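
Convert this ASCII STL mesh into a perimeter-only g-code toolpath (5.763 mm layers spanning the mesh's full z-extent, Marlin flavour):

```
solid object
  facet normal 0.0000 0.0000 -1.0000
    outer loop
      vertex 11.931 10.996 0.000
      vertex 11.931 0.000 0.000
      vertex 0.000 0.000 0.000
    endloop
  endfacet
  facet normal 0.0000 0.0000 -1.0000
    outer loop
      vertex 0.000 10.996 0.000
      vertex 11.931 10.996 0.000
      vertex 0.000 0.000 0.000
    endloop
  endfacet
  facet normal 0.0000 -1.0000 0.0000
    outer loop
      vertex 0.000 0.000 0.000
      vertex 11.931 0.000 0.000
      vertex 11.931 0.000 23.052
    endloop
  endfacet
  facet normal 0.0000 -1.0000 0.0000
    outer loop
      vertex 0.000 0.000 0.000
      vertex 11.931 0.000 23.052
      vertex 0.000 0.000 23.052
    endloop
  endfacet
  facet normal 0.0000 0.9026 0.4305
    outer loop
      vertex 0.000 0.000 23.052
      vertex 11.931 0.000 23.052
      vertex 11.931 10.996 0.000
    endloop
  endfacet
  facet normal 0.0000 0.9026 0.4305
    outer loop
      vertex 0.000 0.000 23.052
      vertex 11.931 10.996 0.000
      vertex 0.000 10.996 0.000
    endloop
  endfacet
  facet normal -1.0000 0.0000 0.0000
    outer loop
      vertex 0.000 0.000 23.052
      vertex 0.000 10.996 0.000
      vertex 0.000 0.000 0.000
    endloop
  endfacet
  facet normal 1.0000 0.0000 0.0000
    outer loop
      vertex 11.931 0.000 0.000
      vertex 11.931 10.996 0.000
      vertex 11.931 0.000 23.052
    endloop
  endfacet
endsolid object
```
; perimeter-only toolpath
G21 ; units = mm
G90 ; absolute positioning
G28 ; home
; layer 1
G0 Z5.763
G0 X0.000 Y0.000
G1 X11.931 Y0.000
G1 X11.931 Y8.247
G1 X0.000 Y8.247
G1 X0.000 Y0.000
; layer 2
G0 Z11.526
G0 X0.000 Y0.000
G1 X11.931 Y0.000
G1 X11.931 Y5.498
G1 X0.000 Y5.498
G1 X0.000 Y0.000
; layer 3
G0 Z17.289
G0 X0.000 Y0.000
G1 X11.931 Y0.000
G1 X11.931 Y2.749
G1 X0.000 Y2.749
G1 X0.000 Y0.000
M2 ; end

The solid is a wedge (ramp): 11.9 × 11 mm base, rising to 23.1 mm along the y=0 edge and sloping linearly to z=0 at y=11. Slicing at Δz = 5.763 mm — 4 equal slices spanning the solid's height, so layer i sits at z = i·h/4 — gives 3 non-empty perimeters. Each is a 4-segment closed polygon; G0 lifts to the layer z and rapids to the start vertex, then G1 traces the edges. The cross-section shrinks linearly with z (the slice at the apex is degenerate and omitted).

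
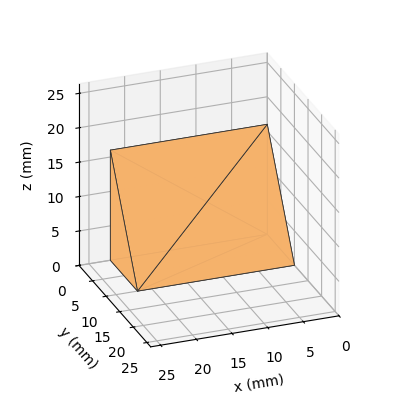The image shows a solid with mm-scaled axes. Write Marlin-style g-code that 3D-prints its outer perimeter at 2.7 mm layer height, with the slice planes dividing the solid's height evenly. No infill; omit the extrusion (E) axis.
Reading the render: the shape is a wedge (ramp): 22 × 10 mm base, rising to 16 mm along the y=0 edge and sloping linearly to z=0 at y=10 (dimensions read to the nearest mm from the axis ticks). For the g-code, the solid's height is divided into equal slices at the stated Δz and each level perimeter traced with G1 moves after a G0 lift.

; perimeter-only toolpath
G21 ; units = mm
G90 ; absolute positioning
G28 ; home
; layer 1
G0 Z2.7
G0 X0.0 Y0.0
G1 X22.0 Y0.0
G1 X22.0 Y8.3
G1 X0.0 Y8.3
G1 X0.0 Y0.0
; layer 2
G0 Z5.3
G0 X0.0 Y0.0
G1 X22.0 Y0.0
G1 X22.0 Y6.7
G1 X0.0 Y6.7
G1 X0.0 Y0.0
; layer 3
G0 Z8.0
G0 X0.0 Y0.0
G1 X22.0 Y0.0
G1 X22.0 Y5.0
G1 X0.0 Y5.0
G1 X0.0 Y0.0
; layer 4
G0 Z10.7
G0 X0.0 Y0.0
G1 X22.0 Y0.0
G1 X22.0 Y3.3
G1 X0.0 Y3.3
G1 X0.0 Y0.0
; layer 5
G0 Z13.3
G0 X0.0 Y0.0
G1 X22.0 Y0.0
G1 X22.0 Y1.7
G1 X0.0 Y1.7
G1 X0.0 Y0.0
M2 ; end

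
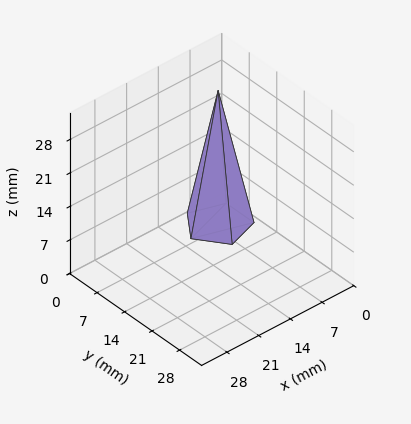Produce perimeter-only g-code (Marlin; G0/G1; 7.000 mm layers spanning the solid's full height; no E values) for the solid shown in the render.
Reading the render: the shape is a regular 5-sided pyramid, base circumscribed radius ≈ 6 mm, apex at z ≈ 28 mm (dimensions read to the nearest mm from the axis ticks). For the g-code, the solid's height is divided into equal slices at the stated Δz and each level perimeter traced with G1 moves after a G0 lift.

; perimeter-only toolpath
G21 ; units = mm
G90 ; absolute positioning
G28 ; home
; layer 1
G0 Z7.000
G0 X10.500 Y6.000
G1 X7.391 Y10.279
G1 X2.359 Y8.645
G1 X2.359 Y3.355
G1 X7.391 Y1.720
G1 X10.500 Y6.000
; layer 2
G0 Z14.000
G0 X9.000 Y6.000
G1 X6.927 Y8.853
G1 X3.573 Y7.763
G1 X3.573 Y4.236
G1 X6.927 Y3.147
G1 X9.000 Y6.000
; layer 3
G0 Z21.000
G0 X7.500 Y6.000
G1 X6.463 Y7.426
G1 X4.787 Y6.882
G1 X4.787 Y5.118
G1 X6.463 Y4.574
G1 X7.500 Y6.000
M2 ; end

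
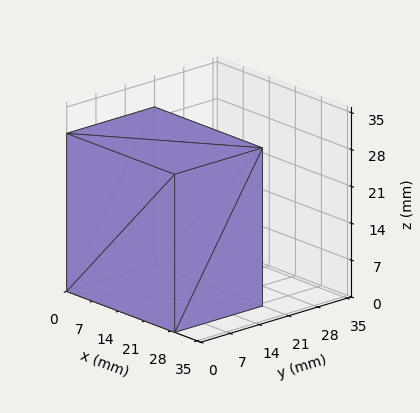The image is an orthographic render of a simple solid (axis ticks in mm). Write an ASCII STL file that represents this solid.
Reading the render: the shape is a rectangular box, roughly 29 × 21 mm footprint and 30 mm tall (dimensions read to the nearest mm from the axis ticks). For the STL, each face is triangulated and given an outward normal.

solid part
  facet normal 0.0000 0.0000 -1.0000
    outer loop
      vertex 29.00 21.00 0.00
      vertex 29.00 0.00 0.00
      vertex 0.00 0.00 0.00
    endloop
  endfacet
  facet normal 0.0000 0.0000 -1.0000
    outer loop
      vertex 0.00 21.00 0.00
      vertex 29.00 21.00 0.00
      vertex 0.00 0.00 0.00
    endloop
  endfacet
  facet normal 0.0000 0.0000 1.0000
    outer loop
      vertex 0.00 0.00 30.00
      vertex 29.00 0.00 30.00
      vertex 29.00 21.00 30.00
    endloop
  endfacet
  facet normal 0.0000 0.0000 1.0000
    outer loop
      vertex 0.00 0.00 30.00
      vertex 29.00 21.00 30.00
      vertex 0.00 21.00 30.00
    endloop
  endfacet
  facet normal 0.0000 -1.0000 0.0000
    outer loop
      vertex 0.00 0.00 0.00
      vertex 29.00 0.00 0.00
      vertex 29.00 0.00 30.00
    endloop
  endfacet
  facet normal 0.0000 -1.0000 0.0000
    outer loop
      vertex 0.00 0.00 0.00
      vertex 29.00 0.00 30.00
      vertex 0.00 0.00 30.00
    endloop
  endfacet
  facet normal 0.0000 1.0000 0.0000
    outer loop
      vertex 29.00 21.00 30.00
      vertex 29.00 21.00 0.00
      vertex 0.00 21.00 0.00
    endloop
  endfacet
  facet normal 0.0000 1.0000 0.0000
    outer loop
      vertex 0.00 21.00 30.00
      vertex 29.00 21.00 30.00
      vertex 0.00 21.00 0.00
    endloop
  endfacet
  facet normal -1.0000 0.0000 0.0000
    outer loop
      vertex 0.00 21.00 30.00
      vertex 0.00 21.00 0.00
      vertex 0.00 0.00 0.00
    endloop
  endfacet
  facet normal -1.0000 0.0000 0.0000
    outer loop
      vertex 0.00 0.00 30.00
      vertex 0.00 21.00 30.00
      vertex 0.00 0.00 0.00
    endloop
  endfacet
  facet normal 1.0000 0.0000 0.0000
    outer loop
      vertex 29.00 0.00 0.00
      vertex 29.00 21.00 0.00
      vertex 29.00 21.00 30.00
    endloop
  endfacet
  facet normal 1.0000 0.0000 0.0000
    outer loop
      vertex 29.00 0.00 0.00
      vertex 29.00 21.00 30.00
      vertex 29.00 0.00 30.00
    endloop
  endfacet
endsolid part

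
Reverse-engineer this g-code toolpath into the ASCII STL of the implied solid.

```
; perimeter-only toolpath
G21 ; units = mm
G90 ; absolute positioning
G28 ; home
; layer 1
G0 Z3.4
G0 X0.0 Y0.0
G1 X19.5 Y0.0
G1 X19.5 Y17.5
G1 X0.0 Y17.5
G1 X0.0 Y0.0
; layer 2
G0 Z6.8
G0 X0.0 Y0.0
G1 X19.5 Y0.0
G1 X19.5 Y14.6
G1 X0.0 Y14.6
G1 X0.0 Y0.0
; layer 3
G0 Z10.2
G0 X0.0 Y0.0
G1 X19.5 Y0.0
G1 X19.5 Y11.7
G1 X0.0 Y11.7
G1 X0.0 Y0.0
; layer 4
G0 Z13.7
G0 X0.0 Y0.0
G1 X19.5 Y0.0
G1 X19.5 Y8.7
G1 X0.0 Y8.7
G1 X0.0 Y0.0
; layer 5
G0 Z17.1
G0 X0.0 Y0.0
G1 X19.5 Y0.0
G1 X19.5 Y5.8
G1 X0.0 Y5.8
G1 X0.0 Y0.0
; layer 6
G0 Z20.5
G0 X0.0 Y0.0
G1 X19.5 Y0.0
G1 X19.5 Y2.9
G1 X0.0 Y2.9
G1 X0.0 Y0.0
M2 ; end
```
solid part
  facet normal 0.0000 0.0000 -1.0000
    outer loop
      vertex 19.5 20.4 0.0
      vertex 19.5 0.0 0.0
      vertex 0.0 0.0 0.0
    endloop
  endfacet
  facet normal 0.0000 0.0000 -1.0000
    outer loop
      vertex 0.0 20.4 0.0
      vertex 19.5 20.4 0.0
      vertex 0.0 0.0 0.0
    endloop
  endfacet
  facet normal 0.0000 -1.0000 0.0000
    outer loop
      vertex 0.0 0.0 0.0
      vertex 19.5 0.0 0.0
      vertex 19.5 0.0 23.9
    endloop
  endfacet
  facet normal 0.0000 -1.0000 0.0000
    outer loop
      vertex 0.0 0.0 0.0
      vertex 19.5 0.0 23.9
      vertex 0.0 0.0 23.9
    endloop
  endfacet
  facet normal 0.0000 0.7606 0.6492
    outer loop
      vertex 0.0 0.0 23.9
      vertex 19.5 0.0 23.9
      vertex 19.5 20.4 0.0
    endloop
  endfacet
  facet normal 0.0000 0.7606 0.6492
    outer loop
      vertex 0.0 0.0 23.9
      vertex 19.5 20.4 0.0
      vertex 0.0 20.4 0.0
    endloop
  endfacet
  facet normal -1.0000 0.0000 0.0000
    outer loop
      vertex 0.0 0.0 23.9
      vertex 0.0 20.4 0.0
      vertex 0.0 0.0 0.0
    endloop
  endfacet
  facet normal 1.0000 0.0000 0.0000
    outer loop
      vertex 19.5 0.0 0.0
      vertex 19.5 20.4 0.0
      vertex 19.5 0.0 23.9
    endloop
  endfacet
endsolid part

The G0 Z moves step by Δz≈3.4 mm. The G1 loops shrink linearly with z, so the solid tapers from its base footprint up to z≈23.9. Closing with a flat bottom cap and the tapered top and triangulating gives 8 facets — a wedge (ramp): 19.5 × 20.4 mm base, rising to 23.9 mm along the y=0 edge and sloping linearly to z=0 at y=20.4.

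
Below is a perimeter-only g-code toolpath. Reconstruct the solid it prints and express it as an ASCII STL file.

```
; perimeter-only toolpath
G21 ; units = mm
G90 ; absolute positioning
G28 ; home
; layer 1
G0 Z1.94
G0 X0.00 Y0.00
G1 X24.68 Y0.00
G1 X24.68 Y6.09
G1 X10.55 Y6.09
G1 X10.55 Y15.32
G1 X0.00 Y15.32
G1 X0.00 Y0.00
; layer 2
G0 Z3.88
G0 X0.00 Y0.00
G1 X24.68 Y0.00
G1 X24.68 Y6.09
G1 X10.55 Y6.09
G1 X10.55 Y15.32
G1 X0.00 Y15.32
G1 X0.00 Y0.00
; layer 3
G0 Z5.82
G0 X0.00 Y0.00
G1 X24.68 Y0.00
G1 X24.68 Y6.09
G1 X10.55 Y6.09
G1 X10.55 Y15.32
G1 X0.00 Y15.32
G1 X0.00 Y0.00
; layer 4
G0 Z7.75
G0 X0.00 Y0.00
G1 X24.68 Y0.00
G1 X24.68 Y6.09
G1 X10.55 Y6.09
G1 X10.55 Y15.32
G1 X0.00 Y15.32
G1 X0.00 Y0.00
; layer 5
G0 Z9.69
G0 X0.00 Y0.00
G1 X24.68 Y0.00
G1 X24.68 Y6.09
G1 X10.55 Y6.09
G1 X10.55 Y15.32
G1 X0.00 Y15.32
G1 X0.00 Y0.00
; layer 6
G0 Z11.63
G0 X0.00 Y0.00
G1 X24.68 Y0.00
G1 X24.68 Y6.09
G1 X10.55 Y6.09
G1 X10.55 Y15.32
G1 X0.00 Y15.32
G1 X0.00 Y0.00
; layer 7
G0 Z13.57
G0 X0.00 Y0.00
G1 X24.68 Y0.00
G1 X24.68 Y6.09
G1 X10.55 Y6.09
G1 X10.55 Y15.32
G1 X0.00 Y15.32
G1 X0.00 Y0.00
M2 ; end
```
solid part
  facet normal 0.0000 0.0000 -1.0000
    outer loop
      vertex 24.68 6.09 0.00
      vertex 24.68 0.00 0.00
      vertex 0.00 0.00 0.00
    endloop
  endfacet
  facet normal 0.0000 0.0000 -1.0000
    outer loop
      vertex 10.55 6.09 0.00
      vertex 24.68 6.09 0.00
      vertex 0.00 0.00 0.00
    endloop
  endfacet
  facet normal 0.0000 0.0000 -1.0000
    outer loop
      vertex 10.55 15.32 0.00
      vertex 10.55 6.09 0.00
      vertex 0.00 0.00 0.00
    endloop
  endfacet
  facet normal 0.0000 0.0000 -1.0000
    outer loop
      vertex 0.00 15.32 0.00
      vertex 10.55 15.32 0.00
      vertex 0.00 0.00 0.00
    endloop
  endfacet
  facet normal 0.0000 0.0000 1.0000
    outer loop
      vertex 0.00 0.00 13.57
      vertex 24.68 0.00 13.57
      vertex 24.68 6.09 13.57
    endloop
  endfacet
  facet normal 0.0000 0.0000 1.0000
    outer loop
      vertex 0.00 0.00 13.57
      vertex 24.68 6.09 13.57
      vertex 10.55 6.09 13.57
    endloop
  endfacet
  facet normal 0.0000 0.0000 1.0000
    outer loop
      vertex 0.00 0.00 13.57
      vertex 10.55 6.09 13.57
      vertex 10.55 15.32 13.57
    endloop
  endfacet
  facet normal 0.0000 0.0000 1.0000
    outer loop
      vertex 0.00 0.00 13.57
      vertex 10.55 15.32 13.57
      vertex 0.00 15.32 13.57
    endloop
  endfacet
  facet normal 0.0000 -1.0000 0.0000
    outer loop
      vertex 0.00 0.00 0.00
      vertex 24.68 0.00 0.00
      vertex 24.68 0.00 13.57
    endloop
  endfacet
  facet normal 0.0000 -1.0000 0.0000
    outer loop
      vertex 0.00 0.00 0.00
      vertex 24.68 0.00 13.57
      vertex 0.00 0.00 13.57
    endloop
  endfacet
  facet normal 1.0000 0.0000 0.0000
    outer loop
      vertex 24.68 0.00 0.00
      vertex 24.68 6.09 0.00
      vertex 24.68 6.09 13.57
    endloop
  endfacet
  facet normal 1.0000 0.0000 0.0000
    outer loop
      vertex 24.68 0.00 0.00
      vertex 24.68 6.09 13.57
      vertex 24.68 0.00 13.57
    endloop
  endfacet
  facet normal 0.0000 1.0000 0.0000
    outer loop
      vertex 24.68 6.09 0.00
      vertex 10.55 6.09 0.00
      vertex 10.55 6.09 13.57
    endloop
  endfacet
  facet normal 0.0000 1.0000 0.0000
    outer loop
      vertex 24.68 6.09 0.00
      vertex 10.55 6.09 13.57
      vertex 24.68 6.09 13.57
    endloop
  endfacet
  facet normal 1.0000 0.0000 0.0000
    outer loop
      vertex 10.55 6.09 0.00
      vertex 10.55 15.32 0.00
      vertex 10.55 15.32 13.57
    endloop
  endfacet
  facet normal 1.0000 0.0000 0.0000
    outer loop
      vertex 10.55 6.09 0.00
      vertex 10.55 15.32 13.57
      vertex 10.55 6.09 13.57
    endloop
  endfacet
  facet normal 0.0000 1.0000 0.0000
    outer loop
      vertex 10.55 15.32 0.00
      vertex 0.00 15.32 0.00
      vertex 0.00 15.32 13.57
    endloop
  endfacet
  facet normal 0.0000 1.0000 0.0000
    outer loop
      vertex 10.55 15.32 0.00
      vertex 0.00 15.32 13.57
      vertex 10.55 15.32 13.57
    endloop
  endfacet
  facet normal -1.0000 0.0000 0.0000
    outer loop
      vertex 0.00 15.32 0.00
      vertex 0.00 0.00 0.00
      vertex 0.00 0.00 13.57
    endloop
  endfacet
  facet normal -1.0000 0.0000 0.0000
    outer loop
      vertex 0.00 15.32 0.00
      vertex 0.00 0.00 13.57
      vertex 0.00 15.32 13.57
    endloop
  endfacet
endsolid part

The G0 Z moves step by Δz≈1.94 mm. Every layer's G1 loop is the same polygon, so the solid is a straight extrusion of it from z=0 to z≈13.6. Closing with flat bottom and top caps and triangulating gives 20 facets — an L-shaped prism: outer 24.7 × 15.3 mm, arm thicknesses ≈ 6.09 mm (horizontal) and 10.6 mm (vertical), extruded 13.6 mm in z.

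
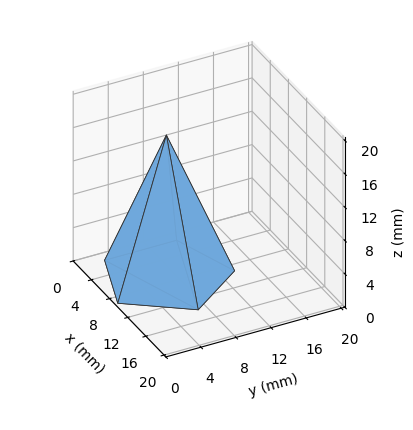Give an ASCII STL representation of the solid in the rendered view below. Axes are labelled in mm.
Reading the render: the shape is a regular 5-sided pyramid, base circumscribed radius ≈ 7 mm, apex at z ≈ 17 mm (dimensions read to the nearest mm from the axis ticks). For the STL, each face is triangulated and given an outward normal.

solid part
  facet normal 0.0000 0.0000 -1.0000
    outer loop
      vertex 1.34 11.11 0.00
      vertex 9.16 13.66 0.00
      vertex 14.00 7.00 0.00
    endloop
  endfacet
  facet normal 0.0000 0.0000 -1.0000
    outer loop
      vertex 1.34 2.89 0.00
      vertex 1.34 11.11 0.00
      vertex 14.00 7.00 0.00
    endloop
  endfacet
  facet normal 0.0000 0.0000 -1.0000
    outer loop
      vertex 9.16 0.34 0.00
      vertex 1.34 2.89 0.00
      vertex 14.00 7.00 0.00
    endloop
  endfacet
  facet normal 0.7675 0.5578 0.3160
    outer loop
      vertex 14.00 7.00 0.00
      vertex 9.16 13.66 0.00
      vertex 7.00 7.00 17.00
    endloop
  endfacet
  facet normal -0.2941 0.9020 0.3160
    outer loop
      vertex 9.16 13.66 0.00
      vertex 1.34 11.11 0.00
      vertex 7.00 7.00 17.00
    endloop
  endfacet
  facet normal -0.9488 0.0000 0.3159
    outer loop
      vertex 1.34 11.11 0.00
      vertex 1.34 2.89 0.00
      vertex 7.00 7.00 17.00
    endloop
  endfacet
  facet normal -0.2941 -0.9020 0.3160
    outer loop
      vertex 1.34 2.89 0.00
      vertex 9.16 0.34 0.00
      vertex 7.00 7.00 17.00
    endloop
  endfacet
  facet normal 0.7675 -0.5578 0.3160
    outer loop
      vertex 9.16 0.34 0.00
      vertex 14.00 7.00 0.00
      vertex 7.00 7.00 17.00
    endloop
  endfacet
endsolid part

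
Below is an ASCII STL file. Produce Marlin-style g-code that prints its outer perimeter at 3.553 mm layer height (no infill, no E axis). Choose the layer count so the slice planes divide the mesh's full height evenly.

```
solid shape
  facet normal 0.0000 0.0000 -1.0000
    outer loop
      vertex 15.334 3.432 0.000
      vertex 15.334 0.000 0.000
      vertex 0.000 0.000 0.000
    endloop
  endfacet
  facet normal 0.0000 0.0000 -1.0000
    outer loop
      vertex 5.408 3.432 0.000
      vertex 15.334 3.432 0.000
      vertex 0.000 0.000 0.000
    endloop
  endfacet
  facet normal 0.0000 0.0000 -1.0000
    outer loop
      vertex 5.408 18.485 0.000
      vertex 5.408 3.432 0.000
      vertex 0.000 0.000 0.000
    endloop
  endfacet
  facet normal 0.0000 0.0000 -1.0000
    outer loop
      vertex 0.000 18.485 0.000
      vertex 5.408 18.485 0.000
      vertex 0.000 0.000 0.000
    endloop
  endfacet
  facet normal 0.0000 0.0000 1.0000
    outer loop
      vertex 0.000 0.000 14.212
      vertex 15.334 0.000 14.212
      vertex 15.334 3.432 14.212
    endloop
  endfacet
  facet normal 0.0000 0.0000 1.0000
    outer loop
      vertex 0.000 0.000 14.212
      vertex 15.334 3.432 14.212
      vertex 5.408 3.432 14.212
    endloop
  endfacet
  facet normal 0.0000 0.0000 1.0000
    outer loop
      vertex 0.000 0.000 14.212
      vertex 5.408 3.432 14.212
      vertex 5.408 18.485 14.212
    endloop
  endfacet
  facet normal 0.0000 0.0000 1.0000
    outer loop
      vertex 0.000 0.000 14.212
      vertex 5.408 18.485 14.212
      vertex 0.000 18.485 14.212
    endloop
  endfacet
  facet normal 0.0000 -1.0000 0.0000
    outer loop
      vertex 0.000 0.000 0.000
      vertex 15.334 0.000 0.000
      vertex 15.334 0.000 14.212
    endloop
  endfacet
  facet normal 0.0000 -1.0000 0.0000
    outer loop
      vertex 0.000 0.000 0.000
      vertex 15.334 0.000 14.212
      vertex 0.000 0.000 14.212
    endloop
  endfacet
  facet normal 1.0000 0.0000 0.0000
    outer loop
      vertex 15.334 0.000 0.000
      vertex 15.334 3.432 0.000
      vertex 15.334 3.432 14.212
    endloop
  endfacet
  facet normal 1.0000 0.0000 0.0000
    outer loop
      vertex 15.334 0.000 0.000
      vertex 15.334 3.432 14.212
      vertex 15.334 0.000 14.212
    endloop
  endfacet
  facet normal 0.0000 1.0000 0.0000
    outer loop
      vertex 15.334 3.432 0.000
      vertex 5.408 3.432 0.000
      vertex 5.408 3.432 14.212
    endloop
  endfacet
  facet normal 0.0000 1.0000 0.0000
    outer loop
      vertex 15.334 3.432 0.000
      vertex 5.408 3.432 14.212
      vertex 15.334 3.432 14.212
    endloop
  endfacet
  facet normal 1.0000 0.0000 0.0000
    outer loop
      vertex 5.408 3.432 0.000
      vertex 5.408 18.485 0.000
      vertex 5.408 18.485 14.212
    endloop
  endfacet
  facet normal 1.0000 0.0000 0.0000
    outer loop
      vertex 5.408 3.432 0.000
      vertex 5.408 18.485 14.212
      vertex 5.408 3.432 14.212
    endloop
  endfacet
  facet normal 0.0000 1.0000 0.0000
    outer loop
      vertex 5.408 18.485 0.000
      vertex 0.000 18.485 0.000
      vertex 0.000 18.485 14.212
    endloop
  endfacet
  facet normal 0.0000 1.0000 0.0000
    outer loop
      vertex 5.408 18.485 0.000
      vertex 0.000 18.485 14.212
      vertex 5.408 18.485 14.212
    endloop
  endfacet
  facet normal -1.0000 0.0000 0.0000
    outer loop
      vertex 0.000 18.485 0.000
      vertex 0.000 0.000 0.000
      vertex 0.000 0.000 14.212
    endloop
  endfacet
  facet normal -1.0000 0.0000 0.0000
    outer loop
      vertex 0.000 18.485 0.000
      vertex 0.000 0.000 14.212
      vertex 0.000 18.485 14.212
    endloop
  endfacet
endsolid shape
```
; perimeter-only toolpath
G21 ; units = mm
G90 ; absolute positioning
G28 ; home
; layer 1
G0 Z3.553
G0 X0.000 Y0.000
G1 X15.334 Y0.000
G1 X15.334 Y3.432
G1 X5.408 Y3.432
G1 X5.408 Y18.485
G1 X0.000 Y18.485
G1 X0.000 Y0.000
; layer 2
G0 Z7.106
G0 X0.000 Y0.000
G1 X15.334 Y0.000
G1 X15.334 Y3.432
G1 X5.408 Y3.432
G1 X5.408 Y18.485
G1 X0.000 Y18.485
G1 X0.000 Y0.000
; layer 3
G0 Z10.659
G0 X0.000 Y0.000
G1 X15.334 Y0.000
G1 X15.334 Y3.432
G1 X5.408 Y3.432
G1 X5.408 Y18.485
G1 X0.000 Y18.485
G1 X0.000 Y0.000
; layer 4
G0 Z14.212
G0 X0.000 Y0.000
G1 X15.334 Y0.000
G1 X15.334 Y3.432
G1 X5.408 Y3.432
G1 X5.408 Y18.485
G1 X0.000 Y18.485
G1 X0.000 Y0.000
M2 ; end

The solid is an L-shaped prism: outer 15.3 × 18.5 mm, arm thicknesses ≈ 3.43 mm (horizontal) and 5.41 mm (vertical), extruded 14.2 mm in z. Slicing at Δz = 3.553 mm — 4 equal slices spanning the solid's height, so layer i sits at z = i·h/4 — gives 4 non-empty perimeters. Each is a 6-segment closed polygon; G0 lifts to the layer z and rapids to the start vertex, then G1 traces the edges.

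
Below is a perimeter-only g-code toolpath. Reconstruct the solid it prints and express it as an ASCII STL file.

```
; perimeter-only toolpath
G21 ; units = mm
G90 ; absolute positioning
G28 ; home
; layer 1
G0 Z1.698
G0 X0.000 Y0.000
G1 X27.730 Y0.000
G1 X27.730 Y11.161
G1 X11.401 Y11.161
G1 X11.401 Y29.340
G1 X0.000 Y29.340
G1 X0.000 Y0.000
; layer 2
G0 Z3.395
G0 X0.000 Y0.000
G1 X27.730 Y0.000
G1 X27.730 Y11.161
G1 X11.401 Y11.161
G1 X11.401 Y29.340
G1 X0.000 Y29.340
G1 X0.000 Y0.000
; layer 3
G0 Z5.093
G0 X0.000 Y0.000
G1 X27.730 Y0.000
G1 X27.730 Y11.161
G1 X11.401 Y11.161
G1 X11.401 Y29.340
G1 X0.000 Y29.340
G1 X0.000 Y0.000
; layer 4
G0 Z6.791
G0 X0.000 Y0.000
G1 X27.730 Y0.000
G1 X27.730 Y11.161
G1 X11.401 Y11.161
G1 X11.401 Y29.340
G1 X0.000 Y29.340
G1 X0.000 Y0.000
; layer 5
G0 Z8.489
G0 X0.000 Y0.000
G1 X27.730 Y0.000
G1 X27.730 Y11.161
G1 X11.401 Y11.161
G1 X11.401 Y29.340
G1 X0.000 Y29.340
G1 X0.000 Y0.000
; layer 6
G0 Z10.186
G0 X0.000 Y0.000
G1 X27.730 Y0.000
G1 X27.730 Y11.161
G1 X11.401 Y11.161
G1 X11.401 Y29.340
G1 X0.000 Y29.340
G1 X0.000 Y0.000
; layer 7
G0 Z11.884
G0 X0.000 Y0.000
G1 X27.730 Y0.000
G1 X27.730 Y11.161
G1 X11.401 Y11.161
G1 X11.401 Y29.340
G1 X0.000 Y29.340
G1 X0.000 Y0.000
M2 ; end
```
solid part
  facet normal 0.0000 0.0000 -1.0000
    outer loop
      vertex 27.730 11.161 0.000
      vertex 27.730 0.000 0.000
      vertex 0.000 0.000 0.000
    endloop
  endfacet
  facet normal 0.0000 0.0000 -1.0000
    outer loop
      vertex 11.401 11.161 0.000
      vertex 27.730 11.161 0.000
      vertex 0.000 0.000 0.000
    endloop
  endfacet
  facet normal 0.0000 0.0000 -1.0000
    outer loop
      vertex 11.401 29.340 0.000
      vertex 11.401 11.161 0.000
      vertex 0.000 0.000 0.000
    endloop
  endfacet
  facet normal 0.0000 0.0000 -1.0000
    outer loop
      vertex 0.000 29.340 0.000
      vertex 11.401 29.340 0.000
      vertex 0.000 0.000 0.000
    endloop
  endfacet
  facet normal 0.0000 0.0000 1.0000
    outer loop
      vertex 0.000 0.000 11.884
      vertex 27.730 0.000 11.884
      vertex 27.730 11.161 11.884
    endloop
  endfacet
  facet normal 0.0000 0.0000 1.0000
    outer loop
      vertex 0.000 0.000 11.884
      vertex 27.730 11.161 11.884
      vertex 11.401 11.161 11.884
    endloop
  endfacet
  facet normal 0.0000 0.0000 1.0000
    outer loop
      vertex 0.000 0.000 11.884
      vertex 11.401 11.161 11.884
      vertex 11.401 29.340 11.884
    endloop
  endfacet
  facet normal 0.0000 0.0000 1.0000
    outer loop
      vertex 0.000 0.000 11.884
      vertex 11.401 29.340 11.884
      vertex 0.000 29.340 11.884
    endloop
  endfacet
  facet normal 0.0000 -1.0000 0.0000
    outer loop
      vertex 0.000 0.000 0.000
      vertex 27.730 0.000 0.000
      vertex 27.730 0.000 11.884
    endloop
  endfacet
  facet normal 0.0000 -1.0000 0.0000
    outer loop
      vertex 0.000 0.000 0.000
      vertex 27.730 0.000 11.884
      vertex 0.000 0.000 11.884
    endloop
  endfacet
  facet normal 1.0000 0.0000 0.0000
    outer loop
      vertex 27.730 0.000 0.000
      vertex 27.730 11.161 0.000
      vertex 27.730 11.161 11.884
    endloop
  endfacet
  facet normal 1.0000 0.0000 0.0000
    outer loop
      vertex 27.730 0.000 0.000
      vertex 27.730 11.161 11.884
      vertex 27.730 0.000 11.884
    endloop
  endfacet
  facet normal 0.0000 1.0000 0.0000
    outer loop
      vertex 27.730 11.161 0.000
      vertex 11.401 11.161 0.000
      vertex 11.401 11.161 11.884
    endloop
  endfacet
  facet normal 0.0000 1.0000 0.0000
    outer loop
      vertex 27.730 11.161 0.000
      vertex 11.401 11.161 11.884
      vertex 27.730 11.161 11.884
    endloop
  endfacet
  facet normal 1.0000 0.0000 0.0000
    outer loop
      vertex 11.401 11.161 0.000
      vertex 11.401 29.340 0.000
      vertex 11.401 29.340 11.884
    endloop
  endfacet
  facet normal 1.0000 0.0000 0.0000
    outer loop
      vertex 11.401 11.161 0.000
      vertex 11.401 29.340 11.884
      vertex 11.401 11.161 11.884
    endloop
  endfacet
  facet normal 0.0000 1.0000 0.0000
    outer loop
      vertex 11.401 29.340 0.000
      vertex 0.000 29.340 0.000
      vertex 0.000 29.340 11.884
    endloop
  endfacet
  facet normal 0.0000 1.0000 0.0000
    outer loop
      vertex 11.401 29.340 0.000
      vertex 0.000 29.340 11.884
      vertex 11.401 29.340 11.884
    endloop
  endfacet
  facet normal -1.0000 0.0000 0.0000
    outer loop
      vertex 0.000 29.340 0.000
      vertex 0.000 0.000 0.000
      vertex 0.000 0.000 11.884
    endloop
  endfacet
  facet normal -1.0000 0.0000 0.0000
    outer loop
      vertex 0.000 29.340 0.000
      vertex 0.000 0.000 11.884
      vertex 0.000 29.340 11.884
    endloop
  endfacet
endsolid part

The G0 Z moves step by Δz≈1.698 mm. Every layer's G1 loop is the same polygon, so the solid is a straight extrusion of it from z=0 to z≈11.9. Closing with flat bottom and top caps and triangulating gives 20 facets — an L-shaped prism: outer 27.7 × 29.3 mm, arm thicknesses ≈ 11.2 mm (horizontal) and 11.4 mm (vertical), extruded 11.9 mm in z.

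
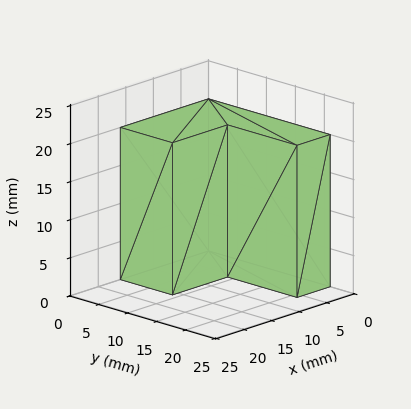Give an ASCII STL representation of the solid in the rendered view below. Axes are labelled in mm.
Reading the render: the shape is an L-shaped prism: outer 16 × 21 mm, arm thicknesses ≈ 9 mm (horizontal) and 6 mm (vertical), extruded 20 mm in z (dimensions read to the nearest mm from the axis ticks). For the STL, each face is triangulated and given an outward normal.

solid part
  facet normal 0.0000 0.0000 -1.0000
    outer loop
      vertex 16.000 9.000 0.000
      vertex 16.000 0.000 0.000
      vertex 0.000 0.000 0.000
    endloop
  endfacet
  facet normal 0.0000 0.0000 -1.0000
    outer loop
      vertex 6.000 9.000 0.000
      vertex 16.000 9.000 0.000
      vertex 0.000 0.000 0.000
    endloop
  endfacet
  facet normal 0.0000 0.0000 -1.0000
    outer loop
      vertex 6.000 21.000 0.000
      vertex 6.000 9.000 0.000
      vertex 0.000 0.000 0.000
    endloop
  endfacet
  facet normal 0.0000 0.0000 -1.0000
    outer loop
      vertex 0.000 21.000 0.000
      vertex 6.000 21.000 0.000
      vertex 0.000 0.000 0.000
    endloop
  endfacet
  facet normal 0.0000 0.0000 1.0000
    outer loop
      vertex 0.000 0.000 20.000
      vertex 16.000 0.000 20.000
      vertex 16.000 9.000 20.000
    endloop
  endfacet
  facet normal 0.0000 0.0000 1.0000
    outer loop
      vertex 0.000 0.000 20.000
      vertex 16.000 9.000 20.000
      vertex 6.000 9.000 20.000
    endloop
  endfacet
  facet normal 0.0000 0.0000 1.0000
    outer loop
      vertex 0.000 0.000 20.000
      vertex 6.000 9.000 20.000
      vertex 6.000 21.000 20.000
    endloop
  endfacet
  facet normal 0.0000 0.0000 1.0000
    outer loop
      vertex 0.000 0.000 20.000
      vertex 6.000 21.000 20.000
      vertex 0.000 21.000 20.000
    endloop
  endfacet
  facet normal 0.0000 -1.0000 0.0000
    outer loop
      vertex 0.000 0.000 0.000
      vertex 16.000 0.000 0.000
      vertex 16.000 0.000 20.000
    endloop
  endfacet
  facet normal 0.0000 -1.0000 0.0000
    outer loop
      vertex 0.000 0.000 0.000
      vertex 16.000 0.000 20.000
      vertex 0.000 0.000 20.000
    endloop
  endfacet
  facet normal 1.0000 0.0000 0.0000
    outer loop
      vertex 16.000 0.000 0.000
      vertex 16.000 9.000 0.000
      vertex 16.000 9.000 20.000
    endloop
  endfacet
  facet normal 1.0000 0.0000 0.0000
    outer loop
      vertex 16.000 0.000 0.000
      vertex 16.000 9.000 20.000
      vertex 16.000 0.000 20.000
    endloop
  endfacet
  facet normal 0.0000 1.0000 0.0000
    outer loop
      vertex 16.000 9.000 0.000
      vertex 6.000 9.000 0.000
      vertex 6.000 9.000 20.000
    endloop
  endfacet
  facet normal 0.0000 1.0000 0.0000
    outer loop
      vertex 16.000 9.000 0.000
      vertex 6.000 9.000 20.000
      vertex 16.000 9.000 20.000
    endloop
  endfacet
  facet normal 1.0000 0.0000 0.0000
    outer loop
      vertex 6.000 9.000 0.000
      vertex 6.000 21.000 0.000
      vertex 6.000 21.000 20.000
    endloop
  endfacet
  facet normal 1.0000 0.0000 0.0000
    outer loop
      vertex 6.000 9.000 0.000
      vertex 6.000 21.000 20.000
      vertex 6.000 9.000 20.000
    endloop
  endfacet
  facet normal 0.0000 1.0000 0.0000
    outer loop
      vertex 6.000 21.000 0.000
      vertex 0.000 21.000 0.000
      vertex 0.000 21.000 20.000
    endloop
  endfacet
  facet normal 0.0000 1.0000 0.0000
    outer loop
      vertex 6.000 21.000 0.000
      vertex 0.000 21.000 20.000
      vertex 6.000 21.000 20.000
    endloop
  endfacet
  facet normal -1.0000 0.0000 0.0000
    outer loop
      vertex 0.000 21.000 0.000
      vertex 0.000 0.000 0.000
      vertex 0.000 0.000 20.000
    endloop
  endfacet
  facet normal -1.0000 0.0000 0.0000
    outer loop
      vertex 0.000 21.000 0.000
      vertex 0.000 0.000 20.000
      vertex 0.000 21.000 20.000
    endloop
  endfacet
endsolid part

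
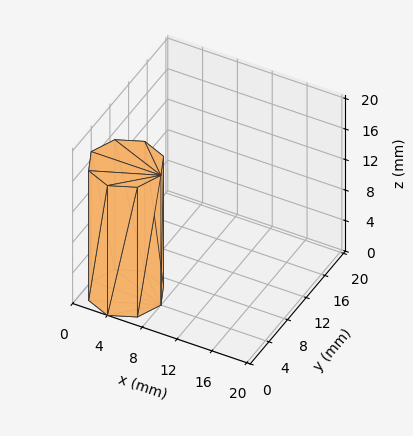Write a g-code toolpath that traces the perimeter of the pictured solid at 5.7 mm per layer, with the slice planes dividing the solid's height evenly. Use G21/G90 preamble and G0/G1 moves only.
Reading the render: the shape is a regular 8-sided prism (a cylinder approximated with 8 flat sides), circumscribed radius ≈ 4 mm, height ≈ 17 mm (dimensions read to the nearest mm from the axis ticks). For the g-code, the solid's height is divided into equal slices at the stated Δz and each level perimeter traced with G1 moves after a G0 lift.

; perimeter-only toolpath
G21 ; units = mm
G90 ; absolute positioning
G28 ; home
; layer 1
G0 Z5.7
G0 X8.0 Y4.0
G1 X6.8 Y6.8
G1 X4.0 Y8.0
G1 X1.2 Y6.8
G1 X0.0 Y4.0
G1 X1.2 Y1.2
G1 X4.0 Y0.0
G1 X6.8 Y1.2
G1 X8.0 Y4.0
; layer 2
G0 Z11.3
G0 X8.0 Y4.0
G1 X6.8 Y6.8
G1 X4.0 Y8.0
G1 X1.2 Y6.8
G1 X0.0 Y4.0
G1 X1.2 Y1.2
G1 X4.0 Y0.0
G1 X6.8 Y1.2
G1 X8.0 Y4.0
; layer 3
G0 Z17.0
G0 X8.0 Y4.0
G1 X6.8 Y6.8
G1 X4.0 Y8.0
G1 X1.2 Y6.8
G1 X0.0 Y4.0
G1 X1.2 Y1.2
G1 X4.0 Y0.0
G1 X6.8 Y1.2
G1 X8.0 Y4.0
M2 ; end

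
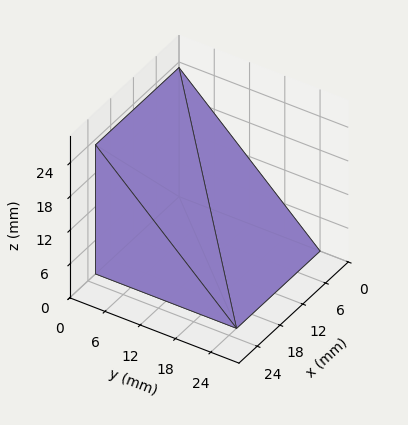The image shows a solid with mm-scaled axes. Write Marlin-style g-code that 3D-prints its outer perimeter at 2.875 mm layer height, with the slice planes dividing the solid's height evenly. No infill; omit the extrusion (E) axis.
Reading the render: the shape is a wedge (ramp): 22 × 24 mm base, rising to 23 mm along the y=0 edge and sloping linearly to z=0 at y=24 (dimensions read to the nearest mm from the axis ticks). For the g-code, the solid's height is divided into equal slices at the stated Δz and each level perimeter traced with G1 moves after a G0 lift.

; perimeter-only toolpath
G21 ; units = mm
G90 ; absolute positioning
G28 ; home
; layer 1
G0 Z2.875
G0 X0.000 Y0.000
G1 X22.000 Y0.000
G1 X22.000 Y21.000
G1 X0.000 Y21.000
G1 X0.000 Y0.000
; layer 2
G0 Z5.750
G0 X0.000 Y0.000
G1 X22.000 Y0.000
G1 X22.000 Y18.000
G1 X0.000 Y18.000
G1 X0.000 Y0.000
; layer 3
G0 Z8.625
G0 X0.000 Y0.000
G1 X22.000 Y0.000
G1 X22.000 Y15.000
G1 X0.000 Y15.000
G1 X0.000 Y0.000
; layer 4
G0 Z11.500
G0 X0.000 Y0.000
G1 X22.000 Y0.000
G1 X22.000 Y12.000
G1 X0.000 Y12.000
G1 X0.000 Y0.000
; layer 5
G0 Z14.375
G0 X0.000 Y0.000
G1 X22.000 Y0.000
G1 X22.000 Y9.000
G1 X0.000 Y9.000
G1 X0.000 Y0.000
; layer 6
G0 Z17.250
G0 X0.000 Y0.000
G1 X22.000 Y0.000
G1 X22.000 Y6.000
G1 X0.000 Y6.000
G1 X0.000 Y0.000
; layer 7
G0 Z20.125
G0 X0.000 Y0.000
G1 X22.000 Y0.000
G1 X22.000 Y3.000
G1 X0.000 Y3.000
G1 X0.000 Y0.000
M2 ; end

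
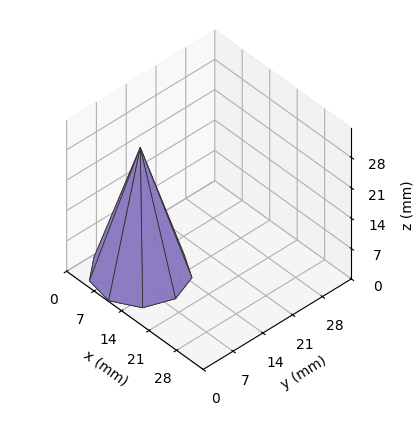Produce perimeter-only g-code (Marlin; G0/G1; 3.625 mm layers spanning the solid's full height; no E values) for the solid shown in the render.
Reading the render: the shape is a regular 9-sided pyramid, base circumscribed radius ≈ 9 mm, apex at z ≈ 29 mm (dimensions read to the nearest mm from the axis ticks). For the g-code, the solid's height is divided into equal slices at the stated Δz and each level perimeter traced with G1 moves after a G0 lift.

; perimeter-only toolpath
G21 ; units = mm
G90 ; absolute positioning
G28 ; home
; layer 1
G0 Z3.625
G0 X16.875 Y9.000
G1 X15.032 Y14.062
G1 X10.368 Y16.755
G1 X5.062 Y15.820
G1 X1.600 Y11.693
G1 X1.600 Y6.307
G1 X5.062 Y2.180
G1 X10.368 Y1.245
G1 X15.032 Y3.938
G1 X16.875 Y9.000
; layer 2
G0 Z7.250
G0 X15.750 Y9.000
G1 X14.171 Y13.339
G1 X10.172 Y15.647
G1 X5.625 Y14.846
G1 X2.657 Y11.308
G1 X2.657 Y6.691
G1 X5.625 Y3.155
G1 X10.172 Y2.353
G1 X14.171 Y4.661
G1 X15.750 Y9.000
; layer 3
G0 Z10.875
G0 X14.625 Y9.000
G1 X13.309 Y12.616
G1 X9.977 Y14.539
G1 X6.188 Y13.871
G1 X3.714 Y10.924
G1 X3.714 Y7.076
G1 X6.188 Y4.129
G1 X9.977 Y3.461
G1 X13.309 Y5.384
G1 X14.625 Y9.000
; layer 4
G0 Z14.500
G0 X13.500 Y9.000
G1 X12.447 Y11.893
G1 X9.782 Y13.431
G1 X6.750 Y12.897
G1 X4.771 Y10.539
G1 X4.771 Y7.461
G1 X6.750 Y5.103
G1 X9.782 Y4.569
G1 X12.447 Y6.107
G1 X13.500 Y9.000
; layer 5
G0 Z18.125
G0 X12.375 Y9.000
G1 X11.585 Y11.169
G1 X9.586 Y12.324
G1 X7.312 Y11.923
G1 X5.829 Y10.154
G1 X5.829 Y7.846
G1 X7.312 Y6.077
G1 X9.586 Y5.676
G1 X11.585 Y6.831
G1 X12.375 Y9.000
; layer 6
G0 Z21.750
G0 X11.250 Y9.000
G1 X10.723 Y10.446
G1 X9.391 Y11.216
G1 X7.875 Y10.948
G1 X6.886 Y9.770
G1 X6.886 Y8.230
G1 X7.875 Y7.051
G1 X9.391 Y6.784
G1 X10.723 Y7.554
G1 X11.250 Y9.000
; layer 7
G0 Z25.375
G0 X10.125 Y9.000
G1 X9.862 Y9.723
G1 X9.195 Y10.108
G1 X8.438 Y9.974
G1 X7.943 Y9.385
G1 X7.943 Y8.615
G1 X8.438 Y8.026
G1 X9.195 Y7.892
G1 X9.862 Y8.277
G1 X10.125 Y9.000
M2 ; end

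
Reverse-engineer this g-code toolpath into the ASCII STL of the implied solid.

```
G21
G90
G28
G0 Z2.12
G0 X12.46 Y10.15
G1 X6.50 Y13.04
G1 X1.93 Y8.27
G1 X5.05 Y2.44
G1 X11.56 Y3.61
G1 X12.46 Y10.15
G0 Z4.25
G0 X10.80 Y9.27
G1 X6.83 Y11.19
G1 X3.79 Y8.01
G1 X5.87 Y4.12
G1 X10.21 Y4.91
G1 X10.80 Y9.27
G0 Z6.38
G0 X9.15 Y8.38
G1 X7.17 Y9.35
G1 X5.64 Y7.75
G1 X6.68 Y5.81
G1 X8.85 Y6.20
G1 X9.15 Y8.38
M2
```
solid part
  facet normal 0.0000 0.0000 -1.0000
    outer loop
      vertex 0.07 8.52 0.00
      vertex 6.17 14.88 0.00
      vertex 14.11 11.04 0.00
    endloop
  endfacet
  facet normal 0.0000 0.0000 -1.0000
    outer loop
      vertex 4.23 0.75 0.00
      vertex 0.07 8.52 0.00
      vertex 14.11 11.04 0.00
    endloop
  endfacet
  facet normal 0.0000 0.0000 -1.0000
    outer loop
      vertex 12.91 2.31 0.00
      vertex 4.23 0.75 0.00
      vertex 14.11 11.04 0.00
    endloop
  endfacet
  facet normal 0.3544 0.7328 0.5808
    outer loop
      vertex 14.11 11.04 0.00
      vertex 6.17 14.88 0.00
      vertex 7.50 7.50 8.50
    endloop
  endfacet
  facet normal -0.5874 0.5634 0.5810
    outer loop
      vertex 6.17 14.88 0.00
      vertex 0.07 8.52 0.00
      vertex 7.50 7.50 8.50
    endloop
  endfacet
  facet normal -0.7175 -0.3841 0.5811
    outer loop
      vertex 0.07 8.52 0.00
      vertex 4.23 0.75 0.00
      vertex 7.50 7.50 8.50
    endloop
  endfacet
  facet normal 0.1440 -0.8012 0.5808
    outer loop
      vertex 4.23 0.75 0.00
      vertex 12.91 2.31 0.00
      vertex 7.50 7.50 8.50
    endloop
  endfacet
  facet normal 0.8064 -0.1108 0.5809
    outer loop
      vertex 12.91 2.31 0.00
      vertex 14.11 11.04 0.00
      vertex 7.50 7.50 8.50
    endloop
  endfacet
endsolid part

The G0 Z moves step by Δz≈2.12 mm. The G1 loops shrink linearly with z, so the solid tapers from its base footprint up to z≈8.5. Closing with a flat bottom cap and the tapered top and triangulating gives 8 facets — a regular 5-sided pyramid, base circumscribed radius ≈ 7.5 mm, apex at z ≈ 8.5 mm.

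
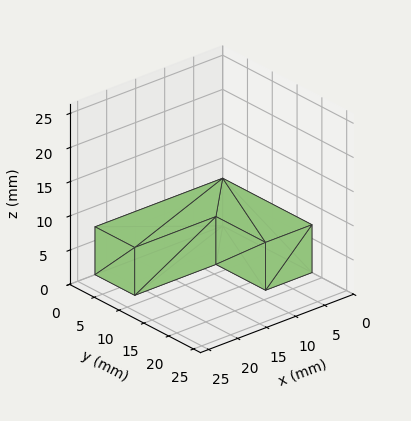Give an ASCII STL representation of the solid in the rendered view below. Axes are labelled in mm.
Reading the render: the shape is an L-shaped prism: outer 22 × 18 mm, arm thicknesses ≈ 8 mm (horizontal) and 8 mm (vertical), extruded 7 mm in z (dimensions read to the nearest mm from the axis ticks). For the STL, each face is triangulated and given an outward normal.

solid part
  facet normal 0.0000 0.0000 -1.0000
    outer loop
      vertex 22.000 8.000 0.000
      vertex 22.000 0.000 0.000
      vertex 0.000 0.000 0.000
    endloop
  endfacet
  facet normal 0.0000 0.0000 -1.0000
    outer loop
      vertex 8.000 8.000 0.000
      vertex 22.000 8.000 0.000
      vertex 0.000 0.000 0.000
    endloop
  endfacet
  facet normal 0.0000 0.0000 -1.0000
    outer loop
      vertex 8.000 18.000 0.000
      vertex 8.000 8.000 0.000
      vertex 0.000 0.000 0.000
    endloop
  endfacet
  facet normal 0.0000 0.0000 -1.0000
    outer loop
      vertex 0.000 18.000 0.000
      vertex 8.000 18.000 0.000
      vertex 0.000 0.000 0.000
    endloop
  endfacet
  facet normal 0.0000 0.0000 1.0000
    outer loop
      vertex 0.000 0.000 7.000
      vertex 22.000 0.000 7.000
      vertex 22.000 8.000 7.000
    endloop
  endfacet
  facet normal 0.0000 0.0000 1.0000
    outer loop
      vertex 0.000 0.000 7.000
      vertex 22.000 8.000 7.000
      vertex 8.000 8.000 7.000
    endloop
  endfacet
  facet normal 0.0000 0.0000 1.0000
    outer loop
      vertex 0.000 0.000 7.000
      vertex 8.000 8.000 7.000
      vertex 8.000 18.000 7.000
    endloop
  endfacet
  facet normal 0.0000 0.0000 1.0000
    outer loop
      vertex 0.000 0.000 7.000
      vertex 8.000 18.000 7.000
      vertex 0.000 18.000 7.000
    endloop
  endfacet
  facet normal 0.0000 -1.0000 0.0000
    outer loop
      vertex 0.000 0.000 0.000
      vertex 22.000 0.000 0.000
      vertex 22.000 0.000 7.000
    endloop
  endfacet
  facet normal 0.0000 -1.0000 0.0000
    outer loop
      vertex 0.000 0.000 0.000
      vertex 22.000 0.000 7.000
      vertex 0.000 0.000 7.000
    endloop
  endfacet
  facet normal 1.0000 0.0000 0.0000
    outer loop
      vertex 22.000 0.000 0.000
      vertex 22.000 8.000 0.000
      vertex 22.000 8.000 7.000
    endloop
  endfacet
  facet normal 1.0000 0.0000 0.0000
    outer loop
      vertex 22.000 0.000 0.000
      vertex 22.000 8.000 7.000
      vertex 22.000 0.000 7.000
    endloop
  endfacet
  facet normal 0.0000 1.0000 0.0000
    outer loop
      vertex 22.000 8.000 0.000
      vertex 8.000 8.000 0.000
      vertex 8.000 8.000 7.000
    endloop
  endfacet
  facet normal 0.0000 1.0000 0.0000
    outer loop
      vertex 22.000 8.000 0.000
      vertex 8.000 8.000 7.000
      vertex 22.000 8.000 7.000
    endloop
  endfacet
  facet normal 1.0000 0.0000 0.0000
    outer loop
      vertex 8.000 8.000 0.000
      vertex 8.000 18.000 0.000
      vertex 8.000 18.000 7.000
    endloop
  endfacet
  facet normal 1.0000 0.0000 0.0000
    outer loop
      vertex 8.000 8.000 0.000
      vertex 8.000 18.000 7.000
      vertex 8.000 8.000 7.000
    endloop
  endfacet
  facet normal 0.0000 1.0000 0.0000
    outer loop
      vertex 8.000 18.000 0.000
      vertex 0.000 18.000 0.000
      vertex 0.000 18.000 7.000
    endloop
  endfacet
  facet normal 0.0000 1.0000 0.0000
    outer loop
      vertex 8.000 18.000 0.000
      vertex 0.000 18.000 7.000
      vertex 8.000 18.000 7.000
    endloop
  endfacet
  facet normal -1.0000 0.0000 0.0000
    outer loop
      vertex 0.000 18.000 0.000
      vertex 0.000 0.000 0.000
      vertex 0.000 0.000 7.000
    endloop
  endfacet
  facet normal -1.0000 0.0000 0.0000
    outer loop
      vertex 0.000 18.000 0.000
      vertex 0.000 0.000 7.000
      vertex 0.000 18.000 7.000
    endloop
  endfacet
endsolid part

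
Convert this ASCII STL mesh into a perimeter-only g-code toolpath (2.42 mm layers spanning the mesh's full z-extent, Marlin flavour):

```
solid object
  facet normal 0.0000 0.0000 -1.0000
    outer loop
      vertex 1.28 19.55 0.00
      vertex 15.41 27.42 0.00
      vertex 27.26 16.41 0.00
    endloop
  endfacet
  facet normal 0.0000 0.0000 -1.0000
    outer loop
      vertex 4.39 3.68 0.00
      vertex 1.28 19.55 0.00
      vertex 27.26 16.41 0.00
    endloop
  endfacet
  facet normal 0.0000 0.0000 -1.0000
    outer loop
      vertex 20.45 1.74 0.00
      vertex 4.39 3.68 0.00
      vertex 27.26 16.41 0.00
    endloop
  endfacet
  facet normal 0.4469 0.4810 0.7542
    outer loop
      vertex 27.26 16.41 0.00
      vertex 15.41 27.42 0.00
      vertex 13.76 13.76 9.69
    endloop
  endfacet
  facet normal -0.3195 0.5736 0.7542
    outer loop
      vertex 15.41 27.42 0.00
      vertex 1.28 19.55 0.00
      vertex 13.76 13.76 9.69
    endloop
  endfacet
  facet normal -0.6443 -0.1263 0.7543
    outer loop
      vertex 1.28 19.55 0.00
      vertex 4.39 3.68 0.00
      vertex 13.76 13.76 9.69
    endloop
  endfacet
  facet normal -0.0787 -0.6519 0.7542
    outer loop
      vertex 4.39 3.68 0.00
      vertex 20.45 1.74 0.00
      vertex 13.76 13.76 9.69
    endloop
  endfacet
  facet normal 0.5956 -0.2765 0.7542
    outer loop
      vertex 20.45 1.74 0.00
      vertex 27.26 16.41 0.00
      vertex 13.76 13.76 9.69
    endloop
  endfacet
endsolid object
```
; perimeter-only toolpath
G21 ; units = mm
G90 ; absolute positioning
G28 ; home
; layer 1
G0 Z2.42
G0 X23.89 Y15.75
G1 X15.00 Y24.01
G1 X4.40 Y18.10
G1 X6.73 Y6.20
G1 X18.78 Y4.75
G1 X23.89 Y15.75
; layer 2
G0 Z4.84
G0 X20.51 Y15.09
G1 X14.59 Y20.59
G1 X7.52 Y16.66
G1 X9.07 Y8.72
G1 X17.11 Y7.75
G1 X20.51 Y15.09
; layer 3
G0 Z7.27
G0 X17.14 Y14.42
G1 X14.17 Y17.18
G1 X10.64 Y15.21
G1 X11.42 Y11.24
G1 X15.43 Y10.76
G1 X17.14 Y14.42
M2 ; end

The solid is a regular 5-sided pyramid, base circumscribed radius ≈ 13.8 mm, apex at z ≈ 9.69 mm. Slicing at Δz = 2.42 mm — 4 equal slices spanning the solid's height, so layer i sits at z = i·h/4 — gives 3 non-empty perimeters. Each is a 5-segment closed polygon; G0 lifts to the layer z and rapids to the start vertex, then G1 traces the edges. The cross-section shrinks linearly with z (the slice at the apex is degenerate and omitted).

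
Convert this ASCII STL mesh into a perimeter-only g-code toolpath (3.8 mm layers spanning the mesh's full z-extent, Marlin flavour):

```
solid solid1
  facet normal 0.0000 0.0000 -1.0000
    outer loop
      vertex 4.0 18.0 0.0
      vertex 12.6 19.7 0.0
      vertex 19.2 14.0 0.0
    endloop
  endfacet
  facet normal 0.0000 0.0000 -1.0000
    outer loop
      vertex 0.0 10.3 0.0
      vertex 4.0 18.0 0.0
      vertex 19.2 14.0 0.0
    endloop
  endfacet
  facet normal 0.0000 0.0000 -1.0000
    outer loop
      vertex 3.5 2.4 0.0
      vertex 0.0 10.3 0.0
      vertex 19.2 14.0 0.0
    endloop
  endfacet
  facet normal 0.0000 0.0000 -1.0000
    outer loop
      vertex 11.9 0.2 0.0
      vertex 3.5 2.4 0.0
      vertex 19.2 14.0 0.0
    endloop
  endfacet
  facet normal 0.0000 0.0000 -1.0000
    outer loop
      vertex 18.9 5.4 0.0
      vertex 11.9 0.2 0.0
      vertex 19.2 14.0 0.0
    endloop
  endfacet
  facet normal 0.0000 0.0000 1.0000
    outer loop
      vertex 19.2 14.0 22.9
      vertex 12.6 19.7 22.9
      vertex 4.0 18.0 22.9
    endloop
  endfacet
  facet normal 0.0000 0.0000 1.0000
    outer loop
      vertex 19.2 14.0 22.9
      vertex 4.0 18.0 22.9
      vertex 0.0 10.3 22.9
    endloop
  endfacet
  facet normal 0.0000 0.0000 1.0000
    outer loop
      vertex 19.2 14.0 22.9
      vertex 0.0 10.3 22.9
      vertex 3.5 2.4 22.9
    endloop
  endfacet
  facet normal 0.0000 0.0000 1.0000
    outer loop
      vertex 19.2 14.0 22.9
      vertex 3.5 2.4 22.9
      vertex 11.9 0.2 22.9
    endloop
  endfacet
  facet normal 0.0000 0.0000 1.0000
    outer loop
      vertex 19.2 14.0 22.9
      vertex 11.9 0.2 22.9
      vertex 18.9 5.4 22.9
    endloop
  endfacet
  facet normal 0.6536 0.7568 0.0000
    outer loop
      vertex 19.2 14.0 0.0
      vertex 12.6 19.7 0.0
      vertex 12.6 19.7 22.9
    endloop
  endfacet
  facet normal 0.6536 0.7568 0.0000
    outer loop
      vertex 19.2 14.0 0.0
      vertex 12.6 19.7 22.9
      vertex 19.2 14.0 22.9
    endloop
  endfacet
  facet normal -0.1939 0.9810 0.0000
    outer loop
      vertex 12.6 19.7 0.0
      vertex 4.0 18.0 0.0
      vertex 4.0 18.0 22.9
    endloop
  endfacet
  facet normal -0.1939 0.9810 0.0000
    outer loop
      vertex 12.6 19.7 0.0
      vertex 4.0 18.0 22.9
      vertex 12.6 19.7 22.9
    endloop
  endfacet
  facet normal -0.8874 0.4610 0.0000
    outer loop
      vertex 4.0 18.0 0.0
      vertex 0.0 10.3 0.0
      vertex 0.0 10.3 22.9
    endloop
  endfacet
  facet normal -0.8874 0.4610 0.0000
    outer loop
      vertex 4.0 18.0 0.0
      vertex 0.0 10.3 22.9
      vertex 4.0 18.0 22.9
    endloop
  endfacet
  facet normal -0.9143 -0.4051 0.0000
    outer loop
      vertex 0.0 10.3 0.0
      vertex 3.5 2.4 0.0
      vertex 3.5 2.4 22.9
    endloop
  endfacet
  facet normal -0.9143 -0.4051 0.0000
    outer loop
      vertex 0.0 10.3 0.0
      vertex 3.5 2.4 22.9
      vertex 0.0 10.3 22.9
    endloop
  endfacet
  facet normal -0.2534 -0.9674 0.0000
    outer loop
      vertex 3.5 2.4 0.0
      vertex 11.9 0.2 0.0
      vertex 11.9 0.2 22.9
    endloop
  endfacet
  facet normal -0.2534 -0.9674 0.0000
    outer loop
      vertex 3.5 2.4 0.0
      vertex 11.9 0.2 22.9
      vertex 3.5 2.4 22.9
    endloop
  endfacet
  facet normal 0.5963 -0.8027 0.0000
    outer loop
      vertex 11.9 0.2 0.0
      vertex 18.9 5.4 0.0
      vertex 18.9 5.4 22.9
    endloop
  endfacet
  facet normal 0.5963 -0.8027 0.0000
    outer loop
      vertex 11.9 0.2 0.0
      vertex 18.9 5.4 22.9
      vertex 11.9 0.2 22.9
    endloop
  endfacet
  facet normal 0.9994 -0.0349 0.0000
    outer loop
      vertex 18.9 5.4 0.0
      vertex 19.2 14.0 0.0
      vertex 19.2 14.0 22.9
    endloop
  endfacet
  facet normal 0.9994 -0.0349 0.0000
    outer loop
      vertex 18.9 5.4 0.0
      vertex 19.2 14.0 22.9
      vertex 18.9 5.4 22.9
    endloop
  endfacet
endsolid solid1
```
; perimeter-only toolpath
G21 ; units = mm
G90 ; absolute positioning
G28 ; home
; layer 1
G0 Z3.8
G0 X19.2 Y14.0
G1 X12.6 Y19.7
G1 X4.0 Y18.0
G1 X0.0 Y10.3
G1 X3.5 Y2.4
G1 X11.9 Y0.2
G1 X18.9 Y5.4
G1 X19.2 Y14.0
; layer 2
G0 Z7.6
G0 X19.2 Y14.0
G1 X12.6 Y19.7
G1 X4.0 Y18.0
G1 X0.0 Y10.3
G1 X3.5 Y2.4
G1 X11.9 Y0.2
G1 X18.9 Y5.4
G1 X19.2 Y14.0
; layer 3
G0 Z11.4
G0 X19.2 Y14.0
G1 X12.6 Y19.7
G1 X4.0 Y18.0
G1 X0.0 Y10.3
G1 X3.5 Y2.4
G1 X11.9 Y0.2
G1 X18.9 Y5.4
G1 X19.2 Y14.0
; layer 4
G0 Z15.3
G0 X19.2 Y14.0
G1 X12.6 Y19.7
G1 X4.0 Y18.0
G1 X0.0 Y10.3
G1 X3.5 Y2.4
G1 X11.9 Y0.2
G1 X18.9 Y5.4
G1 X19.2 Y14.0
; layer 5
G0 Z19.1
G0 X19.2 Y14.0
G1 X12.6 Y19.7
G1 X4.0 Y18.0
G1 X0.0 Y10.3
G1 X3.5 Y2.4
G1 X11.9 Y0.2
G1 X18.9 Y5.4
G1 X19.2 Y14.0
; layer 6
G0 Z22.9
G0 X19.2 Y14.0
G1 X12.6 Y19.7
G1 X4.0 Y18.0
G1 X0.0 Y10.3
G1 X3.5 Y2.4
G1 X11.9 Y0.2
G1 X18.9 Y5.4
G1 X19.2 Y14.0
M2 ; end

The solid is a regular 7-sided prism (a cylinder approximated with 7 flat sides), circumscribed radius ≈ 10 mm, height ≈ 22.9 mm. Slicing at Δz = 3.8 mm — 6 equal slices spanning the solid's height, so layer i sits at z = i·h/6 — gives 6 non-empty perimeters. Each is a 7-segment closed polygon; G0 lifts to the layer z and rapids to the start vertex, then G1 traces the edges.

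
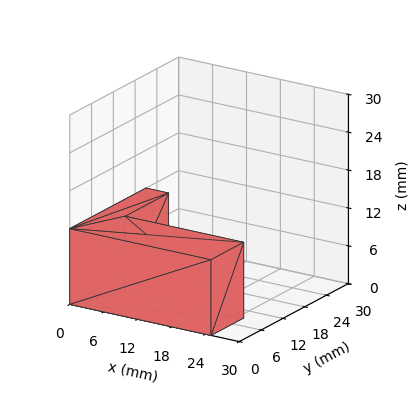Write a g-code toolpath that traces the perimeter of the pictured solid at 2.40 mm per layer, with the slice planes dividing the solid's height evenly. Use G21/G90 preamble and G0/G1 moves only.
Reading the render: the shape is an L-shaped prism: outer 25 × 21 mm, arm thicknesses ≈ 9 mm (horizontal) and 4 mm (vertical), extruded 12 mm in z (dimensions read to the nearest mm from the axis ticks). For the g-code, the solid's height is divided into equal slices at the stated Δz and each level perimeter traced with G1 moves after a G0 lift.

; perimeter-only toolpath
G21 ; units = mm
G90 ; absolute positioning
G28 ; home
; layer 1
G0 Z2.40
G0 X0.00 Y0.00
G1 X25.00 Y0.00
G1 X25.00 Y9.00
G1 X4.00 Y9.00
G1 X4.00 Y21.00
G1 X0.00 Y21.00
G1 X0.00 Y0.00
; layer 2
G0 Z4.80
G0 X0.00 Y0.00
G1 X25.00 Y0.00
G1 X25.00 Y9.00
G1 X4.00 Y9.00
G1 X4.00 Y21.00
G1 X0.00 Y21.00
G1 X0.00 Y0.00
; layer 3
G0 Z7.20
G0 X0.00 Y0.00
G1 X25.00 Y0.00
G1 X25.00 Y9.00
G1 X4.00 Y9.00
G1 X4.00 Y21.00
G1 X0.00 Y21.00
G1 X0.00 Y0.00
; layer 4
G0 Z9.60
G0 X0.00 Y0.00
G1 X25.00 Y0.00
G1 X25.00 Y9.00
G1 X4.00 Y9.00
G1 X4.00 Y21.00
G1 X0.00 Y21.00
G1 X0.00 Y0.00
; layer 5
G0 Z12.00
G0 X0.00 Y0.00
G1 X25.00 Y0.00
G1 X25.00 Y9.00
G1 X4.00 Y9.00
G1 X4.00 Y21.00
G1 X0.00 Y21.00
G1 X0.00 Y0.00
M2 ; end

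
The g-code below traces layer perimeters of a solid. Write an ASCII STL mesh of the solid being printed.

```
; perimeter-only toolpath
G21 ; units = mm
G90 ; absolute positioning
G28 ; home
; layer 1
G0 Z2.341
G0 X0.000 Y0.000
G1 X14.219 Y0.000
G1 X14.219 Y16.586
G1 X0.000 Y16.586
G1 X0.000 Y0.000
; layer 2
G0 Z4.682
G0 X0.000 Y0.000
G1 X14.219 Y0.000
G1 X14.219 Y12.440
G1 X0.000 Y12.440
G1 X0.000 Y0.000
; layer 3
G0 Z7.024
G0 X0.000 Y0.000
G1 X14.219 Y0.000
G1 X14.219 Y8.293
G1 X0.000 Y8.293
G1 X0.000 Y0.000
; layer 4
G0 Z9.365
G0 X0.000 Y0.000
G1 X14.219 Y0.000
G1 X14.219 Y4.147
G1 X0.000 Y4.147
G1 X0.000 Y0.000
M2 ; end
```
solid part
  facet normal 0.0000 0.0000 -1.0000
    outer loop
      vertex 14.219 20.733 0.000
      vertex 14.219 0.000 0.000
      vertex 0.000 0.000 0.000
    endloop
  endfacet
  facet normal 0.0000 0.0000 -1.0000
    outer loop
      vertex 0.000 20.733 0.000
      vertex 14.219 20.733 0.000
      vertex 0.000 0.000 0.000
    endloop
  endfacet
  facet normal 0.0000 -1.0000 0.0000
    outer loop
      vertex 0.000 0.000 0.000
      vertex 14.219 0.000 0.000
      vertex 14.219 0.000 11.706
    endloop
  endfacet
  facet normal 0.0000 -1.0000 0.0000
    outer loop
      vertex 0.000 0.000 0.000
      vertex 14.219 0.000 11.706
      vertex 0.000 0.000 11.706
    endloop
  endfacet
  facet normal 0.0000 0.4917 0.8708
    outer loop
      vertex 0.000 0.000 11.706
      vertex 14.219 0.000 11.706
      vertex 14.219 20.733 0.000
    endloop
  endfacet
  facet normal 0.0000 0.4917 0.8708
    outer loop
      vertex 0.000 0.000 11.706
      vertex 14.219 20.733 0.000
      vertex 0.000 20.733 0.000
    endloop
  endfacet
  facet normal -1.0000 0.0000 0.0000
    outer loop
      vertex 0.000 0.000 11.706
      vertex 0.000 20.733 0.000
      vertex 0.000 0.000 0.000
    endloop
  endfacet
  facet normal 1.0000 0.0000 0.0000
    outer loop
      vertex 14.219 0.000 0.000
      vertex 14.219 20.733 0.000
      vertex 14.219 0.000 11.706
    endloop
  endfacet
endsolid part

The G0 Z moves step by Δz≈2.341 mm. The G1 loops shrink linearly with z, so the solid tapers from its base footprint up to z≈11.7. Closing with a flat bottom cap and the tapered top and triangulating gives 8 facets — a wedge (ramp): 14.2 × 20.7 mm base, rising to 11.7 mm along the y=0 edge and sloping linearly to z=0 at y=20.7.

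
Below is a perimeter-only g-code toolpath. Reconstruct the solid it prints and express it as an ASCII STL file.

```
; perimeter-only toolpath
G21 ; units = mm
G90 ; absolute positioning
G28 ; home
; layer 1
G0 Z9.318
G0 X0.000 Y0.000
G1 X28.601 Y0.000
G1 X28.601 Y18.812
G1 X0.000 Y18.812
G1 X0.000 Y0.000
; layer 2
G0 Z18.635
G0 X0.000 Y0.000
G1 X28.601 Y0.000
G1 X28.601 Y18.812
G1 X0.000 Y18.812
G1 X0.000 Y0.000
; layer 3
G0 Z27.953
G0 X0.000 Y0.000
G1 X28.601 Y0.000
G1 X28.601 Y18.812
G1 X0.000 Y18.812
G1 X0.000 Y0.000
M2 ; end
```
solid part
  facet normal 0.0000 0.0000 -1.0000
    outer loop
      vertex 28.601 18.812 0.000
      vertex 28.601 0.000 0.000
      vertex 0.000 0.000 0.000
    endloop
  endfacet
  facet normal 0.0000 0.0000 -1.0000
    outer loop
      vertex 0.000 18.812 0.000
      vertex 28.601 18.812 0.000
      vertex 0.000 0.000 0.000
    endloop
  endfacet
  facet normal 0.0000 0.0000 1.0000
    outer loop
      vertex 0.000 0.000 27.953
      vertex 28.601 0.000 27.953
      vertex 28.601 18.812 27.953
    endloop
  endfacet
  facet normal 0.0000 0.0000 1.0000
    outer loop
      vertex 0.000 0.000 27.953
      vertex 28.601 18.812 27.953
      vertex 0.000 18.812 27.953
    endloop
  endfacet
  facet normal 0.0000 -1.0000 0.0000
    outer loop
      vertex 0.000 0.000 0.000
      vertex 28.601 0.000 0.000
      vertex 28.601 0.000 27.953
    endloop
  endfacet
  facet normal 0.0000 -1.0000 0.0000
    outer loop
      vertex 0.000 0.000 0.000
      vertex 28.601 0.000 27.953
      vertex 0.000 0.000 27.953
    endloop
  endfacet
  facet normal 0.0000 1.0000 0.0000
    outer loop
      vertex 28.601 18.812 27.953
      vertex 28.601 18.812 0.000
      vertex 0.000 18.812 0.000
    endloop
  endfacet
  facet normal 0.0000 1.0000 0.0000
    outer loop
      vertex 0.000 18.812 27.953
      vertex 28.601 18.812 27.953
      vertex 0.000 18.812 0.000
    endloop
  endfacet
  facet normal -1.0000 0.0000 0.0000
    outer loop
      vertex 0.000 18.812 27.953
      vertex 0.000 18.812 0.000
      vertex 0.000 0.000 0.000
    endloop
  endfacet
  facet normal -1.0000 0.0000 0.0000
    outer loop
      vertex 0.000 0.000 27.953
      vertex 0.000 18.812 27.953
      vertex 0.000 0.000 0.000
    endloop
  endfacet
  facet normal 1.0000 0.0000 0.0000
    outer loop
      vertex 28.601 0.000 0.000
      vertex 28.601 18.812 0.000
      vertex 28.601 18.812 27.953
    endloop
  endfacet
  facet normal 1.0000 0.0000 0.0000
    outer loop
      vertex 28.601 0.000 0.000
      vertex 28.601 18.812 27.953
      vertex 28.601 0.000 27.953
    endloop
  endfacet
endsolid part

The G0 Z moves step by Δz≈9.318 mm. Every layer's G1 loop is the same polygon, so the solid is a straight extrusion of it from z=0 to z≈28. Closing with flat bottom and top caps and triangulating gives 12 facets — a rectangular box, roughly 28.6 × 18.8 mm footprint and 28 mm tall.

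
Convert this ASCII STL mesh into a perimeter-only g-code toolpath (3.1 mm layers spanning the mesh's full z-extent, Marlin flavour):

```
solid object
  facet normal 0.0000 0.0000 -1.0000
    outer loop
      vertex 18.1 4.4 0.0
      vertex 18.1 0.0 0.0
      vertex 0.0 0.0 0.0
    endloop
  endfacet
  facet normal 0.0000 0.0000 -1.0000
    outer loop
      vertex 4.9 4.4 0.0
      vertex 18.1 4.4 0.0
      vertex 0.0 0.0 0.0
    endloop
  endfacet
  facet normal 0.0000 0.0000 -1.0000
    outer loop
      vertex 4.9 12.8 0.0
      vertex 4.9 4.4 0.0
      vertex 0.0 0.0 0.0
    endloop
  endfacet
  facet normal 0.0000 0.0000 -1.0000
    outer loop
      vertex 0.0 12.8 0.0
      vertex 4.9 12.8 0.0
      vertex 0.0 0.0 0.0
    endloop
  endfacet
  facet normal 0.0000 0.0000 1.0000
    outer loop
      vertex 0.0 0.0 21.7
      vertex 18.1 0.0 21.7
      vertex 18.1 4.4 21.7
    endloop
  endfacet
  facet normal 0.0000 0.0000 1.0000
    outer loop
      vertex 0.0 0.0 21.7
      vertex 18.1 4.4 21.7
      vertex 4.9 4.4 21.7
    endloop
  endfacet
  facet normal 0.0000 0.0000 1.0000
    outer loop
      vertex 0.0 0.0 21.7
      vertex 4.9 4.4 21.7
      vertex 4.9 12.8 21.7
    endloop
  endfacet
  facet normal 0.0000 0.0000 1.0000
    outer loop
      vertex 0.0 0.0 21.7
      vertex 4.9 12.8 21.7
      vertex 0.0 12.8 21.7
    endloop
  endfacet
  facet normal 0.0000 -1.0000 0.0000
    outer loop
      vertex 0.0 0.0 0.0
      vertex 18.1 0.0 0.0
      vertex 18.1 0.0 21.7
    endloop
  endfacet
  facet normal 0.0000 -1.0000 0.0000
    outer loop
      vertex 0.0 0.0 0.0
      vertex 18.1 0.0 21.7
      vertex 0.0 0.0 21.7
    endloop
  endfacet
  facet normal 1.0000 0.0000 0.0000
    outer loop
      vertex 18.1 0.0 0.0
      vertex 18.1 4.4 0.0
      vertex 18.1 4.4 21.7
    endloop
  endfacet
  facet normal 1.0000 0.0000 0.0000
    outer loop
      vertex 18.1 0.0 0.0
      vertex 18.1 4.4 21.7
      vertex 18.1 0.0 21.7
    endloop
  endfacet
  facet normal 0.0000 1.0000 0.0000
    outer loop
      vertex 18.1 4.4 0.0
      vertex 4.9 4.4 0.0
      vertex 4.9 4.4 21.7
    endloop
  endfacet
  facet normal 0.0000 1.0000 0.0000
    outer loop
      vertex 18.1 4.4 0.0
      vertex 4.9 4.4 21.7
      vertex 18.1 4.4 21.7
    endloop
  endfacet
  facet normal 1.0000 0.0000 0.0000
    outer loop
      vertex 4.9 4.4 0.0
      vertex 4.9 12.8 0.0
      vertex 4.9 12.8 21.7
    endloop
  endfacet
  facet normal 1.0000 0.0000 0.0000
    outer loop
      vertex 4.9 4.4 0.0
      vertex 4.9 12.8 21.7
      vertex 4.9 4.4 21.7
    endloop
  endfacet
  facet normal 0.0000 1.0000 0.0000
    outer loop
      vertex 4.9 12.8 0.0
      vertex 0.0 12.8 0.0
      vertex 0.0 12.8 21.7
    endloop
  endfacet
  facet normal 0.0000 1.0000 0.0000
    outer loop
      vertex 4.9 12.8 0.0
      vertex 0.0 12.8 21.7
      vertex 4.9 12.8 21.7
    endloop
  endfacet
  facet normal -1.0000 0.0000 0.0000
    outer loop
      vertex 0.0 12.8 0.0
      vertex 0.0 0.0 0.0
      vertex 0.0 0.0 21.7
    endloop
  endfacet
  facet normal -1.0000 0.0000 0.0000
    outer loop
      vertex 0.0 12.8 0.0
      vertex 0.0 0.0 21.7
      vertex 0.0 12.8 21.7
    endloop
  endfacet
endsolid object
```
; perimeter-only toolpath
G21 ; units = mm
G90 ; absolute positioning
G28 ; home
; layer 1
G0 Z3.1
G0 X0.0 Y0.0
G1 X18.1 Y0.0
G1 X18.1 Y4.4
G1 X4.9 Y4.4
G1 X4.9 Y12.8
G1 X0.0 Y12.8
G1 X0.0 Y0.0
; layer 2
G0 Z6.2
G0 X0.0 Y0.0
G1 X18.1 Y0.0
G1 X18.1 Y4.4
G1 X4.9 Y4.4
G1 X4.9 Y12.8
G1 X0.0 Y12.8
G1 X0.0 Y0.0
; layer 3
G0 Z9.3
G0 X0.0 Y0.0
G1 X18.1 Y0.0
G1 X18.1 Y4.4
G1 X4.9 Y4.4
G1 X4.9 Y12.8
G1 X0.0 Y12.8
G1 X0.0 Y0.0
; layer 4
G0 Z12.4
G0 X0.0 Y0.0
G1 X18.1 Y0.0
G1 X18.1 Y4.4
G1 X4.9 Y4.4
G1 X4.9 Y12.8
G1 X0.0 Y12.8
G1 X0.0 Y0.0
; layer 5
G0 Z15.5
G0 X0.0 Y0.0
G1 X18.1 Y0.0
G1 X18.1 Y4.4
G1 X4.9 Y4.4
G1 X4.9 Y12.8
G1 X0.0 Y12.8
G1 X0.0 Y0.0
; layer 6
G0 Z18.6
G0 X0.0 Y0.0
G1 X18.1 Y0.0
G1 X18.1 Y4.4
G1 X4.9 Y4.4
G1 X4.9 Y12.8
G1 X0.0 Y12.8
G1 X0.0 Y0.0
; layer 7
G0 Z21.7
G0 X0.0 Y0.0
G1 X18.1 Y0.0
G1 X18.1 Y4.4
G1 X4.9 Y4.4
G1 X4.9 Y12.8
G1 X0.0 Y12.8
G1 X0.0 Y0.0
M2 ; end

The solid is an L-shaped prism: outer 18.1 × 12.8 mm, arm thicknesses ≈ 4.4 mm (horizontal) and 4.9 mm (vertical), extruded 21.7 mm in z. Slicing at Δz = 3.1 mm — 7 equal slices spanning the solid's height, so layer i sits at z = i·h/7 — gives 7 non-empty perimeters. Each is a 6-segment closed polygon; G0 lifts to the layer z and rapids to the start vertex, then G1 traces the edges.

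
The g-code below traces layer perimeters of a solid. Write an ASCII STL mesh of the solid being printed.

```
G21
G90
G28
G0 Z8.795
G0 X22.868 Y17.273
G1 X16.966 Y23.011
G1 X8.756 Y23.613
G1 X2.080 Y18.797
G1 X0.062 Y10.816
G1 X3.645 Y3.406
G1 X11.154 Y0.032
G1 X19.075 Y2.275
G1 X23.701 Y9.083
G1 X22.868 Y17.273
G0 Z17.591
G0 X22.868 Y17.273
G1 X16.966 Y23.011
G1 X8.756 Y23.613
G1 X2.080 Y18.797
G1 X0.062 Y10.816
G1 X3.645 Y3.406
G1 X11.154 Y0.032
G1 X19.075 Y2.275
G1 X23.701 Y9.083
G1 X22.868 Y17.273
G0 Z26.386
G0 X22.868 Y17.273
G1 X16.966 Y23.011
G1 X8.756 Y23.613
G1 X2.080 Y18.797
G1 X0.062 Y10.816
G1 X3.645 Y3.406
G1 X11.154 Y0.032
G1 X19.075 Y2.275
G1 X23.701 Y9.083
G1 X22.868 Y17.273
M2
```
solid part
  facet normal 0.0000 0.0000 -1.0000
    outer loop
      vertex 8.756 23.613 0.000
      vertex 16.966 23.011 0.000
      vertex 22.868 17.273 0.000
    endloop
  endfacet
  facet normal 0.0000 0.0000 -1.0000
    outer loop
      vertex 2.080 18.797 0.000
      vertex 8.756 23.613 0.000
      vertex 22.868 17.273 0.000
    endloop
  endfacet
  facet normal 0.0000 0.0000 -1.0000
    outer loop
      vertex 0.062 10.816 0.000
      vertex 2.080 18.797 0.000
      vertex 22.868 17.273 0.000
    endloop
  endfacet
  facet normal 0.0000 0.0000 -1.0000
    outer loop
      vertex 3.645 3.406 0.000
      vertex 0.062 10.816 0.000
      vertex 22.868 17.273 0.000
    endloop
  endfacet
  facet normal 0.0000 0.0000 -1.0000
    outer loop
      vertex 11.154 0.032 0.000
      vertex 3.645 3.406 0.000
      vertex 22.868 17.273 0.000
    endloop
  endfacet
  facet normal 0.0000 0.0000 -1.0000
    outer loop
      vertex 19.075 2.275 0.000
      vertex 11.154 0.032 0.000
      vertex 22.868 17.273 0.000
    endloop
  endfacet
  facet normal 0.0000 0.0000 -1.0000
    outer loop
      vertex 23.701 9.083 0.000
      vertex 19.075 2.275 0.000
      vertex 22.868 17.273 0.000
    endloop
  endfacet
  facet normal 0.0000 0.0000 1.0000
    outer loop
      vertex 22.868 17.273 26.386
      vertex 16.966 23.011 26.386
      vertex 8.756 23.613 26.386
    endloop
  endfacet
  facet normal 0.0000 0.0000 1.0000
    outer loop
      vertex 22.868 17.273 26.386
      vertex 8.756 23.613 26.386
      vertex 2.080 18.797 26.386
    endloop
  endfacet
  facet normal 0.0000 0.0000 1.0000
    outer loop
      vertex 22.868 17.273 26.386
      vertex 2.080 18.797 26.386
      vertex 0.062 10.816 26.386
    endloop
  endfacet
  facet normal 0.0000 0.0000 1.0000
    outer loop
      vertex 22.868 17.273 26.386
      vertex 0.062 10.816 26.386
      vertex 3.645 3.406 26.386
    endloop
  endfacet
  facet normal 0.0000 0.0000 1.0000
    outer loop
      vertex 22.868 17.273 26.386
      vertex 3.645 3.406 26.386
      vertex 11.154 0.032 26.386
    endloop
  endfacet
  facet normal 0.0000 0.0000 1.0000
    outer loop
      vertex 22.868 17.273 26.386
      vertex 11.154 0.032 26.386
      vertex 19.075 2.275 26.386
    endloop
  endfacet
  facet normal 0.0000 0.0000 1.0000
    outer loop
      vertex 22.868 17.273 26.386
      vertex 19.075 2.275 26.386
      vertex 23.701 9.083 26.386
    endloop
  endfacet
  facet normal 0.6971 0.7170 0.0000
    outer loop
      vertex 22.868 17.273 0.000
      vertex 16.966 23.011 0.000
      vertex 16.966 23.011 26.386
    endloop
  endfacet
  facet normal 0.6971 0.7170 0.0000
    outer loop
      vertex 22.868 17.273 0.000
      vertex 16.966 23.011 26.386
      vertex 22.868 17.273 26.386
    endloop
  endfacet
  facet normal 0.0731 0.9973 0.0000
    outer loop
      vertex 16.966 23.011 0.000
      vertex 8.756 23.613 0.000
      vertex 8.756 23.613 26.386
    endloop
  endfacet
  facet normal 0.0731 0.9973 0.0000
    outer loop
      vertex 16.966 23.011 0.000
      vertex 8.756 23.613 26.386
      vertex 16.966 23.011 26.386
    endloop
  endfacet
  facet normal -0.5850 0.8110 0.0000
    outer loop
      vertex 8.756 23.613 0.000
      vertex 2.080 18.797 0.000
      vertex 2.080 18.797 26.386
    endloop
  endfacet
  facet normal -0.5850 0.8110 0.0000
    outer loop
      vertex 8.756 23.613 0.000
      vertex 2.080 18.797 26.386
      vertex 8.756 23.613 26.386
    endloop
  endfacet
  facet normal -0.9695 0.2451 0.0000
    outer loop
      vertex 2.080 18.797 0.000
      vertex 0.062 10.816 0.000
      vertex 0.062 10.816 26.386
    endloop
  endfacet
  facet normal -0.9695 0.2451 0.0000
    outer loop
      vertex 2.080 18.797 0.000
      vertex 0.062 10.816 26.386
      vertex 2.080 18.797 26.386
    endloop
  endfacet
  facet normal -0.9003 -0.4353 0.0000
    outer loop
      vertex 0.062 10.816 0.000
      vertex 3.645 3.406 0.000
      vertex 3.645 3.406 26.386
    endloop
  endfacet
  facet normal -0.9003 -0.4353 0.0000
    outer loop
      vertex 0.062 10.816 0.000
      vertex 3.645 3.406 26.386
      vertex 0.062 10.816 26.386
    endloop
  endfacet
  facet normal -0.4099 -0.9122 0.0000
    outer loop
      vertex 3.645 3.406 0.000
      vertex 11.154 0.032 0.000
      vertex 11.154 0.032 26.386
    endloop
  endfacet
  facet normal -0.4099 -0.9122 0.0000
    outer loop
      vertex 3.645 3.406 0.000
      vertex 11.154 0.032 26.386
      vertex 3.645 3.406 26.386
    endloop
  endfacet
  facet normal 0.2725 -0.9622 0.0000
    outer loop
      vertex 11.154 0.032 0.000
      vertex 19.075 2.275 0.000
      vertex 19.075 2.275 26.386
    endloop
  endfacet
  facet normal 0.2725 -0.9622 0.0000
    outer loop
      vertex 11.154 0.032 0.000
      vertex 19.075 2.275 26.386
      vertex 11.154 0.032 26.386
    endloop
  endfacet
  facet normal 0.8271 -0.5620 0.0000
    outer loop
      vertex 19.075 2.275 0.000
      vertex 23.701 9.083 0.000
      vertex 23.701 9.083 26.386
    endloop
  endfacet
  facet normal 0.8271 -0.5620 0.0000
    outer loop
      vertex 19.075 2.275 0.000
      vertex 23.701 9.083 26.386
      vertex 19.075 2.275 26.386
    endloop
  endfacet
  facet normal 0.9949 0.1012 0.0000
    outer loop
      vertex 23.701 9.083 0.000
      vertex 22.868 17.273 0.000
      vertex 22.868 17.273 26.386
    endloop
  endfacet
  facet normal 0.9949 0.1012 0.0000
    outer loop
      vertex 23.701 9.083 0.000
      vertex 22.868 17.273 26.386
      vertex 23.701 9.083 26.386
    endloop
  endfacet
endsolid part

The G0 Z moves step by Δz≈8.795 mm. Every layer's G1 loop is the same polygon, so the solid is a straight extrusion of it from z=0 to z≈26.4. Closing with flat bottom and top caps and triangulating gives 32 facets — a regular 9-sided prism (a cylinder approximated with 9 flat sides), circumscribed radius ≈ 12 mm, height ≈ 26.4 mm.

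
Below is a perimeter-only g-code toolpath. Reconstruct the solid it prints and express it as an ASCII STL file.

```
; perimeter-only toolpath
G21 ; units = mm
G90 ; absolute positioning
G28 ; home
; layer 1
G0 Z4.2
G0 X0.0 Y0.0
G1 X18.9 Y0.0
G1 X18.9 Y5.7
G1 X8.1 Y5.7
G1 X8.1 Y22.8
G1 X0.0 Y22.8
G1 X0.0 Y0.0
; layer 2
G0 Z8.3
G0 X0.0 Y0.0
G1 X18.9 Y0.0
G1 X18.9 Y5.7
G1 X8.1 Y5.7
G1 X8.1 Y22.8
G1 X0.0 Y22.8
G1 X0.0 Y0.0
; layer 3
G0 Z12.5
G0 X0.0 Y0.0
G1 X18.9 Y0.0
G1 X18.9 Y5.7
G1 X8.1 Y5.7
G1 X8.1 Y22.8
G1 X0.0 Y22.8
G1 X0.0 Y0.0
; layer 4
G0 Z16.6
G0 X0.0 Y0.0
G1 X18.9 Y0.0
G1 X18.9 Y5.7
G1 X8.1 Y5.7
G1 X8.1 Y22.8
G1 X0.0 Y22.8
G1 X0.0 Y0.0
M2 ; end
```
solid part
  facet normal 0.0000 0.0000 -1.0000
    outer loop
      vertex 18.9 5.7 0.0
      vertex 18.9 0.0 0.0
      vertex 0.0 0.0 0.0
    endloop
  endfacet
  facet normal 0.0000 0.0000 -1.0000
    outer loop
      vertex 8.1 5.7 0.0
      vertex 18.9 5.7 0.0
      vertex 0.0 0.0 0.0
    endloop
  endfacet
  facet normal 0.0000 0.0000 -1.0000
    outer loop
      vertex 8.1 22.8 0.0
      vertex 8.1 5.7 0.0
      vertex 0.0 0.0 0.0
    endloop
  endfacet
  facet normal 0.0000 0.0000 -1.0000
    outer loop
      vertex 0.0 22.8 0.0
      vertex 8.1 22.8 0.0
      vertex 0.0 0.0 0.0
    endloop
  endfacet
  facet normal 0.0000 0.0000 1.0000
    outer loop
      vertex 0.0 0.0 16.6
      vertex 18.9 0.0 16.6
      vertex 18.9 5.7 16.6
    endloop
  endfacet
  facet normal 0.0000 0.0000 1.0000
    outer loop
      vertex 0.0 0.0 16.6
      vertex 18.9 5.7 16.6
      vertex 8.1 5.7 16.6
    endloop
  endfacet
  facet normal 0.0000 0.0000 1.0000
    outer loop
      vertex 0.0 0.0 16.6
      vertex 8.1 5.7 16.6
      vertex 8.1 22.8 16.6
    endloop
  endfacet
  facet normal 0.0000 0.0000 1.0000
    outer loop
      vertex 0.0 0.0 16.6
      vertex 8.1 22.8 16.6
      vertex 0.0 22.8 16.6
    endloop
  endfacet
  facet normal 0.0000 -1.0000 0.0000
    outer loop
      vertex 0.0 0.0 0.0
      vertex 18.9 0.0 0.0
      vertex 18.9 0.0 16.6
    endloop
  endfacet
  facet normal 0.0000 -1.0000 0.0000
    outer loop
      vertex 0.0 0.0 0.0
      vertex 18.9 0.0 16.6
      vertex 0.0 0.0 16.6
    endloop
  endfacet
  facet normal 1.0000 0.0000 0.0000
    outer loop
      vertex 18.9 0.0 0.0
      vertex 18.9 5.7 0.0
      vertex 18.9 5.7 16.6
    endloop
  endfacet
  facet normal 1.0000 0.0000 0.0000
    outer loop
      vertex 18.9 0.0 0.0
      vertex 18.9 5.7 16.6
      vertex 18.9 0.0 16.6
    endloop
  endfacet
  facet normal 0.0000 1.0000 0.0000
    outer loop
      vertex 18.9 5.7 0.0
      vertex 8.1 5.7 0.0
      vertex 8.1 5.7 16.6
    endloop
  endfacet
  facet normal 0.0000 1.0000 0.0000
    outer loop
      vertex 18.9 5.7 0.0
      vertex 8.1 5.7 16.6
      vertex 18.9 5.7 16.6
    endloop
  endfacet
  facet normal 1.0000 0.0000 0.0000
    outer loop
      vertex 8.1 5.7 0.0
      vertex 8.1 22.8 0.0
      vertex 8.1 22.8 16.6
    endloop
  endfacet
  facet normal 1.0000 0.0000 0.0000
    outer loop
      vertex 8.1 5.7 0.0
      vertex 8.1 22.8 16.6
      vertex 8.1 5.7 16.6
    endloop
  endfacet
  facet normal 0.0000 1.0000 0.0000
    outer loop
      vertex 8.1 22.8 0.0
      vertex 0.0 22.8 0.0
      vertex 0.0 22.8 16.6
    endloop
  endfacet
  facet normal 0.0000 1.0000 0.0000
    outer loop
      vertex 8.1 22.8 0.0
      vertex 0.0 22.8 16.6
      vertex 8.1 22.8 16.6
    endloop
  endfacet
  facet normal -1.0000 0.0000 0.0000
    outer loop
      vertex 0.0 22.8 0.0
      vertex 0.0 0.0 0.0
      vertex 0.0 0.0 16.6
    endloop
  endfacet
  facet normal -1.0000 0.0000 0.0000
    outer loop
      vertex 0.0 22.8 0.0
      vertex 0.0 0.0 16.6
      vertex 0.0 22.8 16.6
    endloop
  endfacet
endsolid part

The G0 Z moves step by Δz≈4.2 mm. Every layer's G1 loop is the same polygon, so the solid is a straight extrusion of it from z=0 to z≈16.6. Closing with flat bottom and top caps and triangulating gives 20 facets — an L-shaped prism: outer 18.9 × 22.8 mm, arm thicknesses ≈ 5.7 mm (horizontal) and 8.1 mm (vertical), extruded 16.6 mm in z.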